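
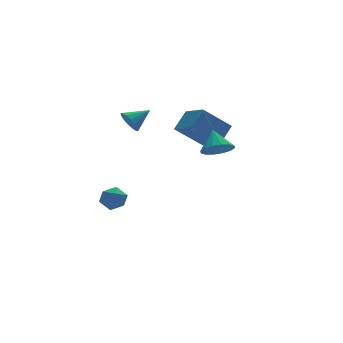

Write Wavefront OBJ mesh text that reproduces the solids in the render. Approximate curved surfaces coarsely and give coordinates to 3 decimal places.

v 0.345 -0.225 2.447
v 1.223 0.293 3.286
v 0.122 1.243 1.774
v 1 1.761 2.613
v 1.74 -0.581 1.207
v 2.618 -0.063 2.046
v 1.517 0.887 0.534
v 2.395 1.405 1.373
v -1.197 3.706 1.512
v -0.916 3.96 0.9
v -0.023 3.794 2.088
v -1.03 4.262 1.087
v -1.189 4.415 1.387
v -1.35 4.378 1.721
v -1.47 4.16 1.999
v -1.517 3.821 2.147
v -1.478 3.451 2.124
v -1.364 3.149 1.938
v -1.205 2.997 1.637
v -1.044 3.034 1.303
v -0.924 3.251 1.025
v -0.877 3.59 0.878
v -2.477 3.824 -3.235
v -2.096 3.339 -2.744
v -2.644 2.861 -4.056
v -2.263 2.376 -3.565
v -2.974 2.656 -3.369
v -2.87 3.251 -2.862
v -1.87 2.949 -3.938
v -1.766 3.544 -3.431
v -1.72 2.798 -3.179
v -2.402 2.617 -2.827
v -2.338 3.583 -3.973
v -3.02 3.402 -3.621
v 0.311 -3.18 2.205
v 1.139 -3.321 2.201
v 0.469 -2.28 3.115
v 1.077 -3.01 1.904
v 0.809 -2.744 1.687
v 0.407 -2.596 1.61
v -0.02 -2.604 1.691
v -0.358 -2.767 1.911
v -0.517 -3.04 2.209
v -0.454 -3.351 2.507
v -0.186 -3.616 2.723
v 0.215 -3.765 2.801
v 0.642 -3.757 2.719
v 0.98 -3.594 2.499
f 2 4 1
f 5 2 1
f 1 4 3
f 3 5 1
f 2 8 4
f 6 2 5
f 6 8 2
f 4 8 3
f 7 5 3
f 3 8 7
f 7 6 5
f 8 6 7
f 10 9 12
f 10 12 11
f 12 9 13
f 12 13 11
f 13 9 14
f 13 14 11
f 14 9 15
f 14 15 11
f 15 9 16
f 15 16 11
f 16 9 17
f 16 17 11
f 17 9 18
f 17 18 11
f 18 9 19
f 18 19 11
f 19 9 20
f 19 20 11
f 20 9 21
f 20 21 11
f 21 9 22
f 21 22 11
f 22 9 10
f 22 10 11
f 23 34 28
f 23 28 24
f 23 24 30
f 23 30 33
f 23 33 34
f 24 28 32
f 28 34 27
f 34 33 25
f 33 30 29
f 30 24 31
f 26 32 27
f 26 27 25
f 26 25 29
f 26 29 31
f 26 31 32
f 27 32 28
f 25 27 34
f 29 25 33
f 31 29 30
f 32 31 24
f 36 35 38
f 36 38 37
f 38 35 39
f 38 39 37
f 39 35 40
f 39 40 37
f 40 35 41
f 40 41 37
f 41 35 42
f 41 42 37
f 42 35 43
f 42 43 37
f 43 35 44
f 43 44 37
f 44 35 45
f 44 45 37
f 45 35 46
f 45 46 37
f 46 35 47
f 46 47 37
f 47 35 48
f 47 48 37
f 48 35 36
f 48 36 37



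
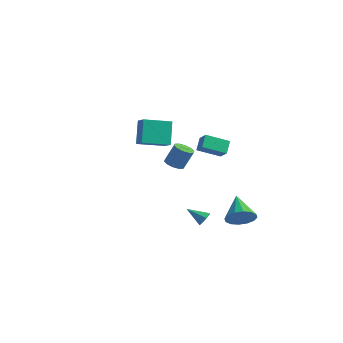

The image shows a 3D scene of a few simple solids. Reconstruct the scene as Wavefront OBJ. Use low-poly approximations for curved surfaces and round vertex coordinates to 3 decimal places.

v -4.154 1.395 -0.081
v -4.652 2.177 1.332
v -3.144 2.744 -0.472
v -3.643 3.526 0.941
v -3.397 0.974 0.419
v -3.896 1.756 1.832
v -2.388 2.323 0.028
v -2.886 3.105 1.441
v 2.282 -3.323 2.386
v 2.642 -2.931 2.132
v 2.998 -2.525 3.259
v 2.638 -2.917 3.514
v 2.317 -2.772 2.177
v 2.673 -2.367 3.305
v 1.979 -2.824 2.302
v 2.334 -2.418 3.43
v 1.756 -3.066 2.46
v 2.112 -2.661 3.587
v 1.735 -3.407 2.589
v 2.09 -3.001 3.717
v 1.922 -3.715 2.641
v 2.278 -3.309 3.768
v 2.247 -3.873 2.595
v 2.603 -3.468 3.723
v 2.586 -3.822 2.47
v 2.941 -3.416 3.598
v 2.808 -3.579 2.313
v 3.164 -3.174 3.44
v 2.83 -3.239 2.183
v 3.185 -2.833 3.311
v 2.391 -1.54 2.736
v 2.15 -0.933 3.325
v 3.322 -0.636 2.185
v 3.081 -0.028 2.774
v 2.999 -1.832 3.286
v 2.758 -1.224 3.875
v 3.93 -0.927 2.735
v 3.689 -0.32 3.324
v 3.837 0.581 -2.972
v 4.192 0.28 -2.19
v 2.743 1.639 -2.068
v 4.455 0.653 -2.307
v 4.552 1.006 -2.603
v 4.458 1.246 -2.997
v 4.198 1.308 -3.385
v 3.841 1.175 -3.662
v 3.483 0.883 -3.754
v 3.22 0.51 -3.637
v 3.122 0.157 -3.341
v 3.216 -0.083 -2.947
v 3.477 -0.145 -2.559
v 3.834 -0.012 -2.282
v 2.685 -1.156 -2.676
v 2.929 -1.054 -2.252
v 1.735 -1.524 -2.044
v 2.727 -0.755 -2.381
v 2.502 -0.691 -2.683
v 2.383 -0.9 -2.981
v 2.442 -1.258 -3.101
v 2.643 -1.557 -2.972
v 2.869 -1.621 -2.67
v 2.988 -1.413 -2.372
f 2 4 1
f 5 2 1
f 1 4 3
f 3 5 1
f 2 8 4
f 6 2 5
f 6 8 2
f 4 8 3
f 7 5 3
f 3 8 7
f 7 6 5
f 8 6 7
f 10 9 13
f 10 13 11
f 11 13 14
f 11 14 12
f 13 9 15
f 13 15 14
f 14 15 16
f 14 16 12
f 15 9 17
f 15 17 16
f 16 17 18
f 16 18 12
f 17 9 19
f 17 19 18
f 18 19 20
f 18 20 12
f 19 9 21
f 19 21 20
f 20 21 22
f 20 22 12
f 21 9 23
f 21 23 22
f 22 23 24
f 22 24 12
f 23 9 25
f 23 25 24
f 24 25 26
f 24 26 12
f 25 9 27
f 25 27 26
f 26 27 28
f 26 28 12
f 27 9 29
f 27 29 28
f 28 29 30
f 28 30 12
f 29 9 10
f 29 10 30
f 30 10 11
f 30 11 12
f 32 34 31
f 35 32 31
f 31 34 33
f 33 35 31
f 32 38 34
f 36 32 35
f 36 38 32
f 34 38 33
f 37 35 33
f 33 38 37
f 37 36 35
f 38 36 37
f 40 39 42
f 40 42 41
f 42 39 43
f 42 43 41
f 43 39 44
f 43 44 41
f 44 39 45
f 44 45 41
f 45 39 46
f 45 46 41
f 46 39 47
f 46 47 41
f 47 39 48
f 47 48 41
f 48 39 49
f 48 49 41
f 49 39 50
f 49 50 41
f 50 39 51
f 50 51 41
f 51 39 52
f 51 52 41
f 52 39 40
f 52 40 41
f 54 53 56
f 54 56 55
f 56 53 57
f 56 57 55
f 57 53 58
f 57 58 55
f 58 53 59
f 58 59 55
f 59 53 60
f 59 60 55
f 60 53 61
f 60 61 55
f 61 53 62
f 61 62 55
f 62 53 54
f 62 54 55



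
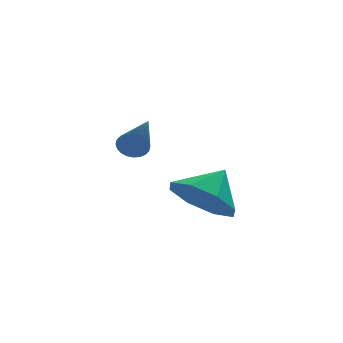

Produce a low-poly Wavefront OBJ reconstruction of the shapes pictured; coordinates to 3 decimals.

v 1.103 3.227 0.266
v 1.378 2.918 -0.032
v 1.157 1.953 1.634
v 1.521 3.022 0.059
v 1.601 3.157 0.181
v 1.605 3.303 0.317
v 1.532 3.437 0.445
v 1.395 3.539 0.545
v 1.213 3.594 0.604
v 1.014 3.593 0.611
v 0.828 3.536 0.565
v 0.685 3.433 0.474
v 0.605 3.298 0.352
v 0.601 3.152 0.216
v 0.674 3.018 0.088
v 0.811 2.916 -0.013
v 0.993 2.861 -0.071
v 1.192 2.862 -0.078
v 2.013 -0.105 -0.745
v 2.832 -0.372 -1.413
v 2.867 0.385 0.105
v 2.538 0.395 -1.559
v 1.936 0.869 -1.228
v 1.38 0.773 -0.614
v 1.195 0.162 -0.077
v 1.489 -0.605 0.069
v 2.091 -1.079 -0.262
v 2.647 -0.982 -0.876
f 2 1 4
f 2 4 3
f 4 1 5
f 4 5 3
f 5 1 6
f 5 6 3
f 6 1 7
f 6 7 3
f 7 1 8
f 7 8 3
f 8 1 9
f 8 9 3
f 9 1 10
f 9 10 3
f 10 1 11
f 10 11 3
f 11 1 12
f 11 12 3
f 12 1 13
f 12 13 3
f 13 1 14
f 13 14 3
f 14 1 15
f 14 15 3
f 15 1 16
f 15 16 3
f 16 1 17
f 16 17 3
f 17 1 18
f 17 18 3
f 18 1 2
f 18 2 3
f 20 19 22
f 20 22 21
f 22 19 23
f 22 23 21
f 23 19 24
f 23 24 21
f 24 19 25
f 24 25 21
f 25 19 26
f 25 26 21
f 26 19 27
f 26 27 21
f 27 19 28
f 27 28 21
f 28 19 20
f 28 20 21



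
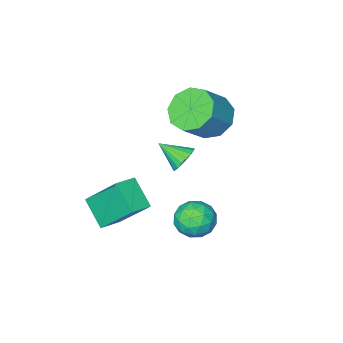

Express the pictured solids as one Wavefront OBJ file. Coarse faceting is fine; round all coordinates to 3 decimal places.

v -0.307 3.629 0.616
v 0.161 3.646 0.21
v 0.267 2.811 1.244
v 0.233 3.838 0.394
v 0.198 3.989 0.623
v 0.063 4.068 0.85
v -0.145 4.061 1.031
v -0.386 3.968 1.13
v -0.61 3.808 1.127
v -0.775 3.612 1.023
v -0.847 3.42 0.838
v -0.812 3.269 0.61
v -0.677 3.19 0.383
v -0.469 3.197 0.202
v -0.229 3.29 0.103
v -0.004 3.45 0.106
v -3.455 0.871 -0.142
v -2.738 0.584 -0.837
v -1.627 0.781 0.226
v -2.345 1.069 0.922
v -2.836 1.288 -0.866
v -1.726 1.485 0.197
v -3.224 1.797 -0.555
v -2.113 1.995 0.508
v -3.72 1.873 -0.051
v -2.61 2.07 1.012
v -4.092 1.48 0.411
v -2.982 1.678 1.474
v -4.166 0.802 0.614
v -3.056 1 1.677
v -3.908 0.157 0.464
v -2.797 0.355 1.527
v -3.437 -0.154 0.03
v -2.327 0.043 1.094
v -2.975 0.014 -0.483
v -1.865 0.212 0.58
v -1.126 4.203 -3.033
v -0.294 3.926 -3.138
v -1.606 2.934 -3.482
v -0.774 2.657 -3.587
v -1.093 2.798 -2.776
v -0.796 3.582 -2.498
v -1.104 3.278 -4.122
v -0.807 4.062 -3.844
v -0.28 3.354 -3.811
v -0.274 3.057 -2.98
v -1.626 3.803 -3.64
v -1.62 3.506 -2.809
v -0.668 4.176 -3.046
v -1.232 2.684 -3.574
v -1.42 2.767 -3.097
v -0.931 2.604 -3.159
v -0.963 3.974 -2.67
v -0.474 3.811 -2.732
v -0.944 3.148 -2.519
v -1.426 3.049 -3.888
v -0.937 2.886 -3.95
v -0.969 4.256 -3.461
v -0.48 4.093 -3.523
v -0.956 3.712 -4.101
v -0.171 3.677 -3.504
v -0.453 2.931 -3.768
v -0.647 3.296 -4.082
v -0.472 3.757 -3.919
v -0.167 3.502 -3.015
v -0.449 2.756 -3.279
v -0.637 2.839 -2.802
v -0.462 3.3 -2.639
v -0.159 3.166 -3.411
v -1.451 4.104 -3.341
v -1.733 3.358 -3.605
v -1.438 3.56 -3.981
v -1.263 4.021 -3.818
v -1.447 3.929 -2.852
v -1.729 3.183 -3.116
v -1.428 3.103 -2.701
v -1.253 3.564 -2.538
v -1.741 3.694 -3.209
v 1.187 0.43 -2.912
v 0.627 1.738 -1.3
v 1.207 1.535 -3.803
v 0.647 2.844 -2.191
v 2.113 0.576 -2.709
v 1.553 1.885 -1.097
v 2.133 1.682 -3.6
v 1.573 2.99 -1.988
f 2 1 4
f 2 4 3
f 4 1 5
f 4 5 3
f 5 1 6
f 5 6 3
f 6 1 7
f 6 7 3
f 7 1 8
f 7 8 3
f 8 1 9
f 8 9 3
f 9 1 10
f 9 10 3
f 10 1 11
f 10 11 3
f 11 1 12
f 11 12 3
f 12 1 13
f 12 13 3
f 13 1 14
f 13 14 3
f 14 1 15
f 14 15 3
f 15 1 16
f 15 16 3
f 16 1 2
f 16 2 3
f 18 17 21
f 18 21 19
f 19 21 22
f 19 22 20
f 21 17 23
f 21 23 22
f 22 23 24
f 22 24 20
f 23 17 25
f 23 25 24
f 24 25 26
f 24 26 20
f 25 17 27
f 25 27 26
f 26 27 28
f 26 28 20
f 27 17 29
f 27 29 28
f 28 29 30
f 28 30 20
f 29 17 31
f 29 31 30
f 30 31 32
f 30 32 20
f 31 17 33
f 31 33 32
f 32 33 34
f 32 34 20
f 33 17 35
f 33 35 34
f 34 35 36
f 34 36 20
f 35 17 18
f 35 18 36
f 36 18 19
f 36 19 20
f 37 74 53
f 74 48 77
f 53 77 42
f 74 77 53
f 37 53 49
f 53 42 54
f 49 54 38
f 53 54 49
f 37 49 58
f 49 38 59
f 58 59 44
f 49 59 58
f 37 58 70
f 58 44 73
f 70 73 47
f 58 73 70
f 37 70 74
f 70 47 78
f 74 78 48
f 70 78 74
f 38 54 65
f 54 42 68
f 65 68 46
f 54 68 65
f 42 77 55
f 77 48 76
f 55 76 41
f 77 76 55
f 48 78 75
f 78 47 71
f 75 71 39
f 78 71 75
f 47 73 72
f 73 44 60
f 72 60 43
f 73 60 72
f 44 59 64
f 59 38 61
f 64 61 45
f 59 61 64
f 40 66 52
f 66 46 67
f 52 67 41
f 66 67 52
f 40 52 50
f 52 41 51
f 50 51 39
f 52 51 50
f 40 50 57
f 50 39 56
f 57 56 43
f 50 56 57
f 40 57 62
f 57 43 63
f 62 63 45
f 57 63 62
f 40 62 66
f 62 45 69
f 66 69 46
f 62 69 66
f 41 67 55
f 67 46 68
f 55 68 42
f 67 68 55
f 39 51 75
f 51 41 76
f 75 76 48
f 51 76 75
f 43 56 72
f 56 39 71
f 72 71 47
f 56 71 72
f 45 63 64
f 63 43 60
f 64 60 44
f 63 60 64
f 46 69 65
f 69 45 61
f 65 61 38
f 69 61 65
f 80 82 79
f 83 80 79
f 79 82 81
f 81 83 79
f 80 86 82
f 84 80 83
f 84 86 80
f 82 86 81
f 85 83 81
f 81 86 85
f 85 84 83
f 86 84 85



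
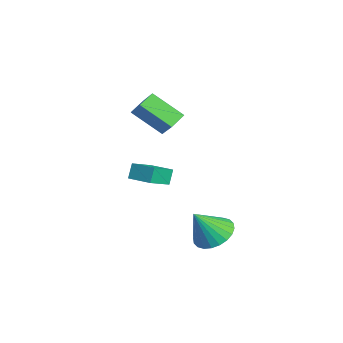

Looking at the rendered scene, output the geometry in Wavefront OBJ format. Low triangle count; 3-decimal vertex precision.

v -4.18 -1.962 2.956
v -4.958 -3.357 4.16
v -3.11 -1.684 3.969
v -3.889 -3.078 5.174
v -3.591 -2.662 2.526
v -4.37 -4.056 3.731
v -2.522 -2.383 3.54
v -3.3 -3.778 4.744
v 1.798 -1.191 -1.3
v 2.877 -1.117 -1.435
v 2.062 -2.189 0.26
v 2.799 -0.771 -1.201
v 2.569 -0.489 -0.981
v 2.221 -0.314 -0.81
v 1.809 -0.272 -0.713
v 1.395 -0.37 -0.706
v 1.043 -0.593 -0.789
v 0.805 -0.907 -0.95
v 0.719 -1.264 -1.164
v 0.797 -1.61 -1.398
v 1.027 -1.893 -1.618
v 1.375 -2.068 -1.789
v 1.787 -2.11 -1.886
v 2.2 -2.012 -1.893
v 2.553 -1.789 -1.81
v 2.79 -1.475 -1.649
v -2.474 -3.578 0.055
v -2.823 -3.335 0.848
v -1.442 -2.695 0.239
v -1.791 -2.452 1.032
v -1.709 -4.608 0.708
v -2.058 -4.365 1.501
v -0.677 -3.725 0.892
v -1.026 -3.482 1.685
f 2 4 1
f 5 2 1
f 1 4 3
f 3 5 1
f 2 8 4
f 6 2 5
f 6 8 2
f 4 8 3
f 7 5 3
f 3 8 7
f 7 6 5
f 8 6 7
f 10 9 12
f 10 12 11
f 12 9 13
f 12 13 11
f 13 9 14
f 13 14 11
f 14 9 15
f 14 15 11
f 15 9 16
f 15 16 11
f 16 9 17
f 16 17 11
f 17 9 18
f 17 18 11
f 18 9 19
f 18 19 11
f 19 9 20
f 19 20 11
f 20 9 21
f 20 21 11
f 21 9 22
f 21 22 11
f 22 9 23
f 22 23 11
f 23 9 24
f 23 24 11
f 24 9 25
f 24 25 11
f 25 9 26
f 25 26 11
f 26 9 10
f 26 10 11
f 28 30 27
f 31 28 27
f 27 30 29
f 29 31 27
f 28 34 30
f 32 28 31
f 32 34 28
f 30 34 29
f 33 31 29
f 29 34 33
f 33 32 31
f 34 32 33



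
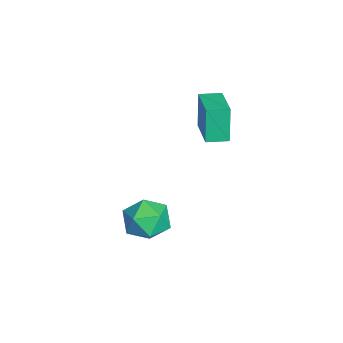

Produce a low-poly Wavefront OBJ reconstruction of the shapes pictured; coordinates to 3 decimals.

v -0.157 -1.51 -3.222
v 0.613 -1.35 -3.92
v 0.067 -3.19 -3.36
v 0.837 -3.03 -4.058
v 0.978 -2.766 -3.05
v 0.839 -1.727 -2.965
v -0.159 -2.813 -4.315
v -0.298 -1.774 -4.23
v 0.611 -2.155 -4.596
v 1.314 -2.126 -3.814
v -0.634 -2.414 -3.466
v 0.069 -2.385 -2.684
v -2.261 -0.305 -0.154
v -2.636 -0.285 1.412
v -2.396 0.614 -0.198
v -2.771 0.634 1.368
v -0.549 -0.034 0.252
v -0.924 -0.014 1.818
v -0.684 0.885 0.208
v -1.059 0.905 1.774
f 1 12 6
f 1 6 2
f 1 2 8
f 1 8 11
f 1 11 12
f 2 6 10
f 6 12 5
f 12 11 3
f 11 8 7
f 8 2 9
f 4 10 5
f 4 5 3
f 4 3 7
f 4 7 9
f 4 9 10
f 5 10 6
f 3 5 12
f 7 3 11
f 9 7 8
f 10 9 2
f 14 16 13
f 17 14 13
f 13 16 15
f 15 17 13
f 14 20 16
f 18 14 17
f 18 20 14
f 16 20 15
f 19 17 15
f 15 20 19
f 19 18 17
f 20 18 19



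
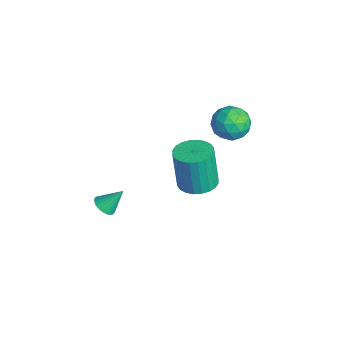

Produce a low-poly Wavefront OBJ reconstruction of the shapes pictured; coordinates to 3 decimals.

v -2.38 2.184 0.15
v -1.743 2.911 0.189
v -1.277 1.249 -0.449
v -0.64 1.976 -0.41
v -0.963 1.572 0.407
v -1.645 2.15 0.777
v -1.375 2.01 -1.037
v -2.057 2.588 -0.667
v -1.122 2.804 -0.545
v -0.867 2.532 0.348
v -2.153 1.628 -0.608
v -1.898 1.356 0.285
v -2.158 2.63 0.222
v -0.862 1.53 -0.482
v -1.051 1.293 -0.002
v -0.677 1.72 0.021
v -2.101 2.182 0.568
v -1.726 2.609 0.591
v -1.267 1.822 0.719
v -1.294 1.551 -0.851
v -0.919 1.978 -0.828
v -2.343 2.44 -0.281
v -1.969 2.867 -0.258
v -1.753 2.338 -0.979
v -1.419 2.994 -0.187
v -0.771 2.444 -0.539
v -1.203 2.464 -0.907
v -1.604 2.804 -0.69
v -1.269 2.834 0.338
v -0.621 2.285 -0.014
v -0.81 2.047 0.467
v -1.211 2.387 0.684
v -0.904 2.771 -0.093
v -2.399 1.875 -0.246
v -1.751 1.326 -0.598
v -1.809 1.773 -0.944
v -2.21 2.113 -0.727
v -2.249 1.716 0.279
v -1.601 1.166 -0.073
v -1.416 1.356 0.43
v -1.817 1.696 0.647
v -2.116 1.389 -0.167
v 0.398 0.039 -2.115
v 1.084 0.639 -1.992
v 0.849 0.481 0.079
v 0.162 -0.119 -0.045
v 0.801 0.859 -2.007
v 0.566 0.701 0.064
v 0.456 0.954 -2.039
v 0.221 0.796 0.032
v 0.103 0.91 -2.082
v -0.132 0.752 -0.012
v -0.206 0.733 -2.131
v -0.441 0.575 -0.06
v -0.423 0.451 -2.177
v -0.658 0.293 -0.106
v -0.515 0.106 -2.214
v -0.75 -0.052 -0.143
v -0.468 -0.249 -2.236
v -0.703 -0.408 -0.165
v -0.289 -0.561 -2.239
v -0.524 -0.719 -0.168
v -0.006 -0.781 -2.224
v -0.241 -0.939 -0.153
v 0.339 -0.876 -2.192
v 0.104 -1.034 -0.121
v 0.692 -0.832 -2.148
v 0.457 -0.99 -0.078
v 1.001 -0.655 -2.1
v 0.766 -0.813 -0.029
v 1.218 -0.373 -2.054
v 0.983 -0.531 0.017
v 1.31 -0.028 -2.017
v 1.075 -0.186 0.054
v 1.263 0.328 -1.995
v 1.028 0.169 0.076
v -0.648 -3.938 -3.817
v -0.404 -3.546 -4.184
v -0.532 -3.102 -2.843
v -0.627 -3.492 -4.203
v -0.854 -3.507 -4.163
v -1.049 -3.587 -4.071
v -1.183 -3.721 -3.94
v -1.235 -3.888 -3.791
v -1.199 -4.063 -3.645
v -1.078 -4.218 -3.526
v -0.892 -4.331 -3.451
v -0.669 -4.385 -3.432
v -0.443 -4.37 -3.471
v -0.248 -4.29 -3.564
v -0.114 -4.156 -3.694
v -0.061 -3.989 -3.844
v -0.098 -3.814 -3.99
v -0.218 -3.659 -4.109
f 1 38 17
f 38 12 41
f 17 41 6
f 38 41 17
f 1 17 13
f 17 6 18
f 13 18 2
f 17 18 13
f 1 13 22
f 13 2 23
f 22 23 8
f 13 23 22
f 1 22 34
f 22 8 37
f 34 37 11
f 22 37 34
f 1 34 38
f 34 11 42
f 38 42 12
f 34 42 38
f 2 18 29
f 18 6 32
f 29 32 10
f 18 32 29
f 6 41 19
f 41 12 40
f 19 40 5
f 41 40 19
f 12 42 39
f 42 11 35
f 39 35 3
f 42 35 39
f 11 37 36
f 37 8 24
f 36 24 7
f 37 24 36
f 8 23 28
f 23 2 25
f 28 25 9
f 23 25 28
f 4 30 16
f 30 10 31
f 16 31 5
f 30 31 16
f 4 16 14
f 16 5 15
f 14 15 3
f 16 15 14
f 4 14 21
f 14 3 20
f 21 20 7
f 14 20 21
f 4 21 26
f 21 7 27
f 26 27 9
f 21 27 26
f 4 26 30
f 26 9 33
f 30 33 10
f 26 33 30
f 5 31 19
f 31 10 32
f 19 32 6
f 31 32 19
f 3 15 39
f 15 5 40
f 39 40 12
f 15 40 39
f 7 20 36
f 20 3 35
f 36 35 11
f 20 35 36
f 9 27 28
f 27 7 24
f 28 24 8
f 27 24 28
f 10 33 29
f 33 9 25
f 29 25 2
f 33 25 29
f 44 43 47
f 44 47 45
f 45 47 48
f 45 48 46
f 47 43 49
f 47 49 48
f 48 49 50
f 48 50 46
f 49 43 51
f 49 51 50
f 50 51 52
f 50 52 46
f 51 43 53
f 51 53 52
f 52 53 54
f 52 54 46
f 53 43 55
f 53 55 54
f 54 55 56
f 54 56 46
f 55 43 57
f 55 57 56
f 56 57 58
f 56 58 46
f 57 43 59
f 57 59 58
f 58 59 60
f 58 60 46
f 59 43 61
f 59 61 60
f 60 61 62
f 60 62 46
f 61 43 63
f 61 63 62
f 62 63 64
f 62 64 46
f 63 43 65
f 63 65 64
f 64 65 66
f 64 66 46
f 65 43 67
f 65 67 66
f 66 67 68
f 66 68 46
f 67 43 69
f 67 69 68
f 68 69 70
f 68 70 46
f 69 43 71
f 69 71 70
f 70 71 72
f 70 72 46
f 71 43 73
f 71 73 72
f 72 73 74
f 72 74 46
f 73 43 75
f 73 75 74
f 74 75 76
f 74 76 46
f 75 43 44
f 75 44 76
f 76 44 45
f 76 45 46
f 78 77 80
f 78 80 79
f 80 77 81
f 80 81 79
f 81 77 82
f 81 82 79
f 82 77 83
f 82 83 79
f 83 77 84
f 83 84 79
f 84 77 85
f 84 85 79
f 85 77 86
f 85 86 79
f 86 77 87
f 86 87 79
f 87 77 88
f 87 88 79
f 88 77 89
f 88 89 79
f 89 77 90
f 89 90 79
f 90 77 91
f 90 91 79
f 91 77 92
f 91 92 79
f 92 77 93
f 92 93 79
f 93 77 94
f 93 94 79
f 94 77 78
f 94 78 79



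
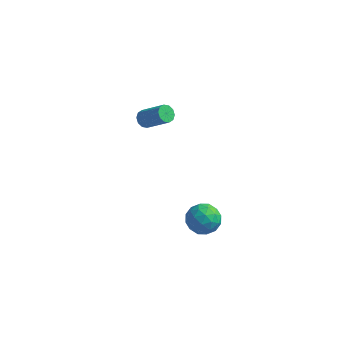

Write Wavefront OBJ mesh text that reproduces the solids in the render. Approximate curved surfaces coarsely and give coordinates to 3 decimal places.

v 3.252 -3.338 -1.332
v 4.151 -3.532 -1.159
v 3.209 -4.448 -2.361
v 4.108 -4.642 -2.188
v 3.457 -4.823 -1.54
v 3.484 -4.137 -0.904
v 3.876 -3.843 -2.616
v 3.903 -3.157 -1.98
v 4.537 -3.844 -1.952
v 4.278 -4.45 -1.288
v 3.082 -3.53 -2.232
v 2.823 -4.136 -1.568
v 3.705 -3.337 -1.156
v 3.655 -4.643 -2.364
v 3.273 -4.749 -1.984
v 3.801 -4.863 -1.882
v 3.313 -3.693 -1.006
v 3.841 -3.807 -0.904
v 3.434 -4.566 -1.128
v 3.519 -4.173 -2.616
v 4.047 -4.287 -2.514
v 3.559 -3.117 -1.638
v 4.087 -3.231 -1.536
v 3.926 -3.414 -2.392
v 4.46 -3.635 -1.52
v 4.435 -4.288 -2.124
v 4.299 -3.818 -2.376
v 4.314 -3.415 -2.002
v 4.308 -3.991 -1.129
v 4.283 -4.644 -1.734
v 3.901 -4.75 -1.353
v 3.916 -4.347 -0.979
v 4.535 -4.175 -1.595
v 3.077 -3.336 -1.786
v 3.052 -3.989 -2.391
v 3.444 -3.633 -2.541
v 3.459 -3.23 -2.167
v 2.925 -3.692 -1.396
v 2.9 -4.345 -2
v 3.046 -4.565 -1.518
v 3.061 -4.162 -1.144
v 2.825 -3.805 -1.925
v -2.341 3.01 -2.374
v -2.024 3.35 -2.686
v -0.701 3.15 -1.557
v -1.019 2.81 -1.246
v -2.192 3.544 -2.454
v -0.87 3.344 -1.325
v -2.418 3.534 -2.192
v -1.096 3.334 -1.063
v -2.614 3.323 -1.999
v -1.292 3.124 -0.87
v -2.706 2.993 -1.95
v -1.384 2.794 -0.821
v -2.659 2.67 -2.063
v -1.336 2.47 -0.934
v -2.49 2.476 -2.295
v -1.168 2.276 -1.166
v -2.264 2.486 -2.557
v -0.942 2.286 -1.428
v -2.068 2.696 -2.75
v -0.746 2.497 -1.621
v -1.976 3.026 -2.799
v -0.654 2.827 -1.67
f 1 38 17
f 38 12 41
f 17 41 6
f 38 41 17
f 1 17 13
f 17 6 18
f 13 18 2
f 17 18 13
f 1 13 22
f 13 2 23
f 22 23 8
f 13 23 22
f 1 22 34
f 22 8 37
f 34 37 11
f 22 37 34
f 1 34 38
f 34 11 42
f 38 42 12
f 34 42 38
f 2 18 29
f 18 6 32
f 29 32 10
f 18 32 29
f 6 41 19
f 41 12 40
f 19 40 5
f 41 40 19
f 12 42 39
f 42 11 35
f 39 35 3
f 42 35 39
f 11 37 36
f 37 8 24
f 36 24 7
f 37 24 36
f 8 23 28
f 23 2 25
f 28 25 9
f 23 25 28
f 4 30 16
f 30 10 31
f 16 31 5
f 30 31 16
f 4 16 14
f 16 5 15
f 14 15 3
f 16 15 14
f 4 14 21
f 14 3 20
f 21 20 7
f 14 20 21
f 4 21 26
f 21 7 27
f 26 27 9
f 21 27 26
f 4 26 30
f 26 9 33
f 30 33 10
f 26 33 30
f 5 31 19
f 31 10 32
f 19 32 6
f 31 32 19
f 3 15 39
f 15 5 40
f 39 40 12
f 15 40 39
f 7 20 36
f 20 3 35
f 36 35 11
f 20 35 36
f 9 27 28
f 27 7 24
f 28 24 8
f 27 24 28
f 10 33 29
f 33 9 25
f 29 25 2
f 33 25 29
f 44 43 47
f 44 47 45
f 45 47 48
f 45 48 46
f 47 43 49
f 47 49 48
f 48 49 50
f 48 50 46
f 49 43 51
f 49 51 50
f 50 51 52
f 50 52 46
f 51 43 53
f 51 53 52
f 52 53 54
f 52 54 46
f 53 43 55
f 53 55 54
f 54 55 56
f 54 56 46
f 55 43 57
f 55 57 56
f 56 57 58
f 56 58 46
f 57 43 59
f 57 59 58
f 58 59 60
f 58 60 46
f 59 43 61
f 59 61 60
f 60 61 62
f 60 62 46
f 61 43 63
f 61 63 62
f 62 63 64
f 62 64 46
f 63 43 44
f 63 44 64
f 64 44 45
f 64 45 46



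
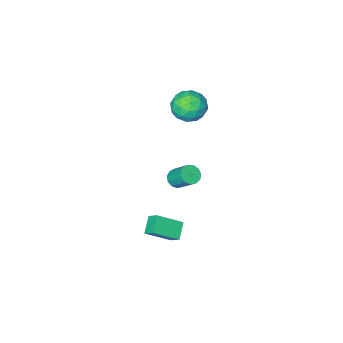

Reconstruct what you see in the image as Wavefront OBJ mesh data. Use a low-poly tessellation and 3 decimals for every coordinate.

v -0.717 1.151 3.683
v 0.362 1.11 3.769
v -0.722 -0.45 2.971
v 0.357 -0.491 3.057
v -0.258 -0.519 3.947
v -0.255 0.47 4.388
v -0.105 0.19 2.352
v -0.102 1.179 2.793
v 0.74 0.516 2.946
v 0.645 0.078 3.932
v -1.005 0.582 2.808
v -1.1 0.144 3.794
v -0.177 1.271 3.789
v -0.183 -0.611 2.951
v -0.544 -0.628 3.475
v 0.09 -0.652 3.525
v -0.54 0.895 4.152
v 0.094 0.871 4.203
v -0.27 -0.087 4.308
v -0.454 -0.211 2.537
v 0.18 -0.235 2.588
v -0.45 1.312 3.215
v 0.184 1.288 3.265
v -0.09 0.747 2.432
v 0.679 0.898 3.355
v 0.677 -0.043 2.937
v 0.405 0.357 2.523
v 0.407 0.939 2.782
v 0.624 0.64 3.935
v 0.621 -0.301 3.516
v 0.259 -0.318 4.04
v 0.261 0.264 4.299
v 0.846 0.291 3.451
v -0.981 0.961 3.224
v -0.984 0.02 2.805
v -0.621 0.396 2.441
v -0.619 0.978 2.7
v -1.037 0.703 3.803
v -1.039 -0.238 3.385
v -0.767 -0.279 3.958
v -0.765 0.303 4.217
v -1.206 0.369 3.289
v 3.472 1.967 -3.119
v 3.36 2.623 -2.542
v 2.154 2.529 -4.014
v 2.042 3.185 -3.438
v 4.158 2.615 -3.722
v 4.046 3.271 -3.146
v 2.84 3.177 -4.618
v 2.728 3.833 -4.041
v 1.34 1.484 -1.311
v 1.627 1.91 -1.659
v 1.446 2.981 -0.498
v 1.16 2.556 -0.149
v 1.287 1.934 -1.734
v 1.106 3.005 -0.573
v 0.963 1.816 -1.675
v 0.783 2.887 -0.514
v 0.76 1.592 -1.5
v 0.579 2.663 -0.339
v 0.741 1.334 -1.265
v 0.56 2.405 -0.104
v 0.912 1.124 -1.045
v 0.731 2.195 0.116
v 1.219 1.028 -0.909
v 1.038 2.099 0.252
v 1.565 1.077 -0.9
v 1.384 2.149 0.261
v 1.839 1.256 -1.022
v 1.659 2.327 0.139
v 1.955 1.507 -1.235
v 1.775 2.578 -0.074
v 1.876 1.751 -1.473
v 1.696 2.822 -0.312
f 1 38 17
f 38 12 41
f 17 41 6
f 38 41 17
f 1 17 13
f 17 6 18
f 13 18 2
f 17 18 13
f 1 13 22
f 13 2 23
f 22 23 8
f 13 23 22
f 1 22 34
f 22 8 37
f 34 37 11
f 22 37 34
f 1 34 38
f 34 11 42
f 38 42 12
f 34 42 38
f 2 18 29
f 18 6 32
f 29 32 10
f 18 32 29
f 6 41 19
f 41 12 40
f 19 40 5
f 41 40 19
f 12 42 39
f 42 11 35
f 39 35 3
f 42 35 39
f 11 37 36
f 37 8 24
f 36 24 7
f 37 24 36
f 8 23 28
f 23 2 25
f 28 25 9
f 23 25 28
f 4 30 16
f 30 10 31
f 16 31 5
f 30 31 16
f 4 16 14
f 16 5 15
f 14 15 3
f 16 15 14
f 4 14 21
f 14 3 20
f 21 20 7
f 14 20 21
f 4 21 26
f 21 7 27
f 26 27 9
f 21 27 26
f 4 26 30
f 26 9 33
f 30 33 10
f 26 33 30
f 5 31 19
f 31 10 32
f 19 32 6
f 31 32 19
f 3 15 39
f 15 5 40
f 39 40 12
f 15 40 39
f 7 20 36
f 20 3 35
f 36 35 11
f 20 35 36
f 9 27 28
f 27 7 24
f 28 24 8
f 27 24 28
f 10 33 29
f 33 9 25
f 29 25 2
f 33 25 29
f 44 46 43
f 47 44 43
f 43 46 45
f 45 47 43
f 44 50 46
f 48 44 47
f 48 50 44
f 46 50 45
f 49 47 45
f 45 50 49
f 49 48 47
f 50 48 49
f 52 51 55
f 52 55 53
f 53 55 56
f 53 56 54
f 55 51 57
f 55 57 56
f 56 57 58
f 56 58 54
f 57 51 59
f 57 59 58
f 58 59 60
f 58 60 54
f 59 51 61
f 59 61 60
f 60 61 62
f 60 62 54
f 61 51 63
f 61 63 62
f 62 63 64
f 62 64 54
f 63 51 65
f 63 65 64
f 64 65 66
f 64 66 54
f 65 51 67
f 65 67 66
f 66 67 68
f 66 68 54
f 67 51 69
f 67 69 68
f 68 69 70
f 68 70 54
f 69 51 71
f 69 71 70
f 70 71 72
f 70 72 54
f 71 51 73
f 71 73 72
f 72 73 74
f 72 74 54
f 73 51 52
f 73 52 74
f 74 52 53
f 74 53 54



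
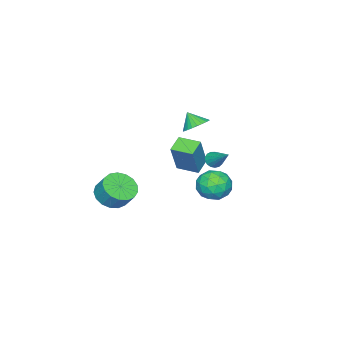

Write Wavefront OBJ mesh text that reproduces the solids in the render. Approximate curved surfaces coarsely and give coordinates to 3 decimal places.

v -1.634 0.806 -2.719
v -0.726 1.375 -2.774
v -0.974 -0.355 -3.826
v -0.066 0.214 -3.881
v -0.322 -0.3 -2.975
v -0.73 0.418 -2.291
v -0.97 0.602 -4.309
v -1.378 1.32 -3.625
v -0.316 1.249 -3.757
v 0.084 0.691 -2.933
v -1.784 0.329 -3.667
v -1.384 -0.229 -2.843
v -1.238 1.193 -2.649
v -0.462 -0.173 -3.951
v -0.612 -0.475 -3.418
v -0.079 -0.14 -3.451
v -1.24 0.63 -2.365
v -0.707 0.964 -2.398
v -0.469 -0.02 -2.516
v -0.993 0.056 -4.202
v -0.46 0.39 -4.235
v -1.621 1.16 -3.149
v -1.088 1.495 -3.182
v -1.231 1.04 -4.084
v -0.464 1.453 -3.26
v -0.075 0.77 -3.91
v -0.607 0.999 -4.162
v -0.846 1.421 -3.759
v -0.228 1.125 -2.775
v 0.16 0.442 -3.426
v 0.009 0.14 -2.894
v -0.23 0.562 -2.491
v 0.013 1.051 -3.353
v -1.86 0.578 -3.174
v -1.472 -0.105 -3.825
v -1.47 0.458 -4.109
v -1.709 0.88 -3.706
v -1.625 0.25 -2.69
v -1.236 -0.433 -3.34
v -0.854 -0.401 -2.841
v -1.093 0.021 -2.438
v -1.713 -0.031 -3.247
v -3.878 -3.496 -3.809
v -2.995 -3.301 -1.815
v -4.086 -2.162 -3.847
v -3.203 -1.967 -1.853
v -2.877 -3.353 -4.267
v -1.994 -3.158 -2.273
v -3.085 -2.019 -4.305
v -2.202 -1.824 -2.311
v 3.755 -2.912 -2.919
v 4.505 -3.511 -2.573
v 4.635 -2.807 -1.635
v 3.885 -2.208 -1.981
v 4.736 -3.183 -2.851
v 4.866 -2.479 -1.914
v 4.742 -2.794 -3.145
v 4.873 -2.089 -2.208
v 4.523 -2.431 -3.387
v 4.653 -1.726 -2.45
v 4.127 -2.179 -3.522
v 4.257 -1.474 -2.584
v 3.646 -2.094 -3.518
v 3.776 -1.39 -2.581
v 3.19 -2.197 -3.378
v 3.32 -1.493 -2.44
v 2.864 -2.464 -3.132
v 2.994 -1.76 -2.194
v 2.741 -2.834 -2.837
v 2.871 -2.129 -1.899
v 2.851 -3.221 -2.561
v 2.981 -2.517 -1.624
v 3.168 -3.538 -2.367
v 3.298 -2.833 -1.43
v 3.619 -3.711 -2.299
v 3.749 -3.007 -1.362
v 4.102 -3.702 -2.374
v 4.232 -2.997 -1.436
v -2.849 -0.84 -2.733
v -2.588 -0.591 -3.161
v -2.291 0.48 -1.627
v -2.834 -0.485 -3.165
v -3.083 -0.459 -3.069
v -3.279 -0.521 -2.897
v -3.376 -0.656 -2.687
v -3.352 -0.834 -2.487
v -3.213 -1.012 -2.343
v -2.99 -1.152 -2.289
v -2.735 -1.22 -2.337
v -2.506 -1.201 -2.475
v -2.356 -1.099 -2.672
v -2.318 -0.938 -2.883
v -2.402 -0.755 -3.06
v -2.483 -1.775 -0.177
v -1.655 -1.786 -0.133
v -2.537 -2.425 0.657
v -1.724 -1.535 0.058
v -1.91 -1.32 0.214
v -2.183 -1.174 0.31
v -2.501 -1.12 0.332
v -2.817 -1.165 0.276
v -3.082 -1.303 0.152
v -3.256 -1.513 -0.023
v -3.312 -1.763 -0.221
v -3.242 -2.014 -0.413
v -3.057 -2.229 -0.569
v -2.784 -2.375 -0.665
v -2.465 -2.43 -0.687
v -2.15 -2.384 -0.631
v -1.885 -2.246 -0.507
v -1.711 -2.036 -0.332
f 1 38 17
f 38 12 41
f 17 41 6
f 38 41 17
f 1 17 13
f 17 6 18
f 13 18 2
f 17 18 13
f 1 13 22
f 13 2 23
f 22 23 8
f 13 23 22
f 1 22 34
f 22 8 37
f 34 37 11
f 22 37 34
f 1 34 38
f 34 11 42
f 38 42 12
f 34 42 38
f 2 18 29
f 18 6 32
f 29 32 10
f 18 32 29
f 6 41 19
f 41 12 40
f 19 40 5
f 41 40 19
f 12 42 39
f 42 11 35
f 39 35 3
f 42 35 39
f 11 37 36
f 37 8 24
f 36 24 7
f 37 24 36
f 8 23 28
f 23 2 25
f 28 25 9
f 23 25 28
f 4 30 16
f 30 10 31
f 16 31 5
f 30 31 16
f 4 16 14
f 16 5 15
f 14 15 3
f 16 15 14
f 4 14 21
f 14 3 20
f 21 20 7
f 14 20 21
f 4 21 26
f 21 7 27
f 26 27 9
f 21 27 26
f 4 26 30
f 26 9 33
f 30 33 10
f 26 33 30
f 5 31 19
f 31 10 32
f 19 32 6
f 31 32 19
f 3 15 39
f 15 5 40
f 39 40 12
f 15 40 39
f 7 20 36
f 20 3 35
f 36 35 11
f 20 35 36
f 9 27 28
f 27 7 24
f 28 24 8
f 27 24 28
f 10 33 29
f 33 9 25
f 29 25 2
f 33 25 29
f 44 46 43
f 47 44 43
f 43 46 45
f 45 47 43
f 44 50 46
f 48 44 47
f 48 50 44
f 46 50 45
f 49 47 45
f 45 50 49
f 49 48 47
f 50 48 49
f 52 51 55
f 52 55 53
f 53 55 56
f 53 56 54
f 55 51 57
f 55 57 56
f 56 57 58
f 56 58 54
f 57 51 59
f 57 59 58
f 58 59 60
f 58 60 54
f 59 51 61
f 59 61 60
f 60 61 62
f 60 62 54
f 61 51 63
f 61 63 62
f 62 63 64
f 62 64 54
f 63 51 65
f 63 65 64
f 64 65 66
f 64 66 54
f 65 51 67
f 65 67 66
f 66 67 68
f 66 68 54
f 67 51 69
f 67 69 68
f 68 69 70
f 68 70 54
f 69 51 71
f 69 71 70
f 70 71 72
f 70 72 54
f 71 51 73
f 71 73 72
f 72 73 74
f 72 74 54
f 73 51 75
f 73 75 74
f 74 75 76
f 74 76 54
f 75 51 77
f 75 77 76
f 76 77 78
f 76 78 54
f 77 51 52
f 77 52 78
f 78 52 53
f 78 53 54
f 80 79 82
f 80 82 81
f 82 79 83
f 82 83 81
f 83 79 84
f 83 84 81
f 84 79 85
f 84 85 81
f 85 79 86
f 85 86 81
f 86 79 87
f 86 87 81
f 87 79 88
f 87 88 81
f 88 79 89
f 88 89 81
f 89 79 90
f 89 90 81
f 90 79 91
f 90 91 81
f 91 79 92
f 91 92 81
f 92 79 93
f 92 93 81
f 93 79 80
f 93 80 81
f 95 94 97
f 95 97 96
f 97 94 98
f 97 98 96
f 98 94 99
f 98 99 96
f 99 94 100
f 99 100 96
f 100 94 101
f 100 101 96
f 101 94 102
f 101 102 96
f 102 94 103
f 102 103 96
f 103 94 104
f 103 104 96
f 104 94 105
f 104 105 96
f 105 94 106
f 105 106 96
f 106 94 107
f 106 107 96
f 107 94 108
f 107 108 96
f 108 94 109
f 108 109 96
f 109 94 110
f 109 110 96
f 110 94 111
f 110 111 96
f 111 94 95
f 111 95 96



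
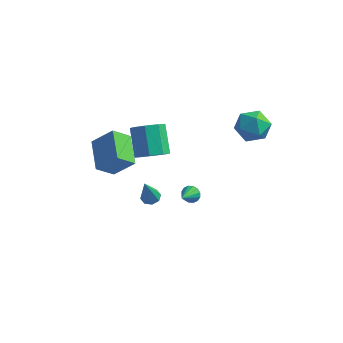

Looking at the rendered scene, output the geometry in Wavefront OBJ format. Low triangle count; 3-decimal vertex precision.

v -2.474 1.418 -4.787
v -2.149 0.908 -4.963
v -2.546 0.722 -2.893
v -1.863 1.269 -4.819
v -1.935 1.717 -4.657
v -2.323 1.991 -4.571
v -2.8 1.929 -4.612
v -3.085 1.568 -4.756
v -3.013 1.119 -4.918
v -2.625 0.846 -5.003
v -3.087 3.095 -2.474
v -2.281 2.84 -1.802
v -3.127 4.091 -0.314
v -3.933 4.345 -0.986
v -2.11 3.505 -2.263
v -2.957 4.755 -0.775
v -2.511 3.929 -2.848
v -3.358 5.179 -1.36
v -3.25 3.865 -3.214
v -4.096 5.115 -1.726
v -3.893 3.349 -3.146
v -4.739 4.6 -1.658
v -4.063 2.685 -2.685
v -4.91 3.935 -1.197
v -3.662 2.261 -2.1
v -4.509 3.511 -0.612
v -2.924 2.325 -1.734
v -3.77 3.575 -0.246
v 2.324 4.381 2.107
v 3.153 4.391 2.958
v 2.987 2.689 1.482
v 3.816 2.699 2.333
v 2.671 2.561 2.62
v 2.261 3.608 3.006
v 3.879 3.472 1.434
v 3.469 4.519 1.82
v 4.114 3.83 2.542
v 3.367 3.267 3.275
v 2.773 3.813 1.165
v 2.026 3.25 1.898
v -2.463 -3.598 1.928
v -3.179 -4.382 2.841
v -3.507 -1.912 2.557
v -4.223 -2.696 3.47
v -1.277 -3.304 3.11
v -1.993 -4.088 4.023
v -2.321 -1.618 3.739
v -3.037 -2.402 4.652
v 1.528 -2.013 0.178
v 1.801 -2.281 -0.259
v 1.472 -3.187 0.862
v 2.02 -2.185 -0.077
v 2.107 -2.044 0.173
v 2.039 -1.894 0.424
v 1.835 -1.776 0.609
v 1.548 -1.722 0.679
v 1.255 -1.746 0.614
v 1.036 -1.841 0.433
v 0.949 -1.982 0.183
v 1.017 -2.132 -0.069
v 1.221 -2.25 -0.254
v 1.508 -2.304 -0.323
f 2 1 4
f 2 4 3
f 4 1 5
f 4 5 3
f 5 1 6
f 5 6 3
f 6 1 7
f 6 7 3
f 7 1 8
f 7 8 3
f 8 1 9
f 8 9 3
f 9 1 10
f 9 10 3
f 10 1 2
f 10 2 3
f 12 11 15
f 12 15 13
f 13 15 16
f 13 16 14
f 15 11 17
f 15 17 16
f 16 17 18
f 16 18 14
f 17 11 19
f 17 19 18
f 18 19 20
f 18 20 14
f 19 11 21
f 19 21 20
f 20 21 22
f 20 22 14
f 21 11 23
f 21 23 22
f 22 23 24
f 22 24 14
f 23 11 25
f 23 25 24
f 24 25 26
f 24 26 14
f 25 11 27
f 25 27 26
f 26 27 28
f 26 28 14
f 27 11 12
f 27 12 28
f 28 12 13
f 28 13 14
f 29 40 34
f 29 34 30
f 29 30 36
f 29 36 39
f 29 39 40
f 30 34 38
f 34 40 33
f 40 39 31
f 39 36 35
f 36 30 37
f 32 38 33
f 32 33 31
f 32 31 35
f 32 35 37
f 32 37 38
f 33 38 34
f 31 33 40
f 35 31 39
f 37 35 36
f 38 37 30
f 42 44 41
f 45 42 41
f 41 44 43
f 43 45 41
f 42 48 44
f 46 42 45
f 46 48 42
f 44 48 43
f 47 45 43
f 43 48 47
f 47 46 45
f 48 46 47
f 50 49 52
f 50 52 51
f 52 49 53
f 52 53 51
f 53 49 54
f 53 54 51
f 54 49 55
f 54 55 51
f 55 49 56
f 55 56 51
f 56 49 57
f 56 57 51
f 57 49 58
f 57 58 51
f 58 49 59
f 58 59 51
f 59 49 60
f 59 60 51
f 60 49 61
f 60 61 51
f 61 49 62
f 61 62 51
f 62 49 50
f 62 50 51



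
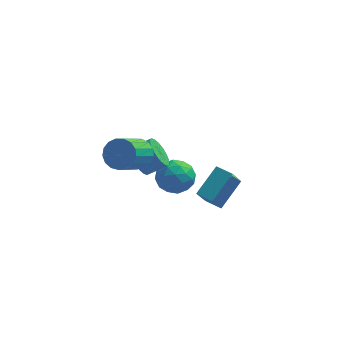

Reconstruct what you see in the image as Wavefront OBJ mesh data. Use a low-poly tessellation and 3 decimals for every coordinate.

v -2.875 3.78 -1.709
v -2.123 4.524 -1.796
v -1.737 2.576 -2.164
v -0.985 3.32 -2.251
v -1.369 3.063 -1.295
v -2.073 3.807 -1.014
v -1.787 3.293 -2.946
v -2.491 4.037 -2.665
v -1.45 4.223 -2.561
v -1.192 4.081 -1.54
v -2.668 3.019 -2.42
v -2.41 2.877 -1.399
v -2.599 4.258 -1.712
v -1.261 2.842 -2.248
v -1.487 2.691 -1.686
v -1.045 3.129 -1.737
v -2.57 3.836 -1.253
v -2.127 4.274 -1.304
v -1.685 3.415 -1.01
v -1.733 2.826 -2.656
v -1.29 3.264 -2.707
v -2.815 3.971 -2.223
v -2.373 4.409 -2.274
v -2.175 3.685 -2.95
v -1.761 4.518 -2.213
v -1.092 3.811 -2.481
v -1.564 3.794 -2.889
v -1.978 4.232 -2.724
v -1.61 4.435 -1.613
v -0.941 3.727 -1.881
v -1.167 3.576 -1.319
v -1.58 4.014 -1.154
v -1.214 4.258 -2.063
v -2.919 3.373 -2.079
v -2.25 2.665 -2.347
v -2.28 3.086 -2.806
v -2.693 3.524 -2.641
v -2.768 3.289 -1.479
v -2.099 2.582 -1.747
v -1.882 2.868 -1.236
v -2.296 3.306 -1.071
v -2.646 2.842 -1.897
v -3.247 -0.651 3.229
v -2.745 -0.386 3.875
v -3.391 -1.704 4.917
v -3.893 -1.969 4.271
v -3.094 -0.174 3.927
v -3.74 -1.491 4.97
v -3.477 -0.071 3.82
v -4.124 -1.388 4.862
v -3.808 -0.101 3.577
v -4.454 -1.418 4.619
v -4.011 -0.257 3.254
v -4.657 -1.574 4.297
v -4.038 -0.503 2.926
v -4.684 -1.821 3.968
v -3.884 -0.784 2.667
v -4.53 -2.101 3.709
v -3.584 -1.034 2.536
v -4.23 -2.351 3.579
v -3.207 -1.196 2.565
v -3.853 -2.514 3.607
v -2.839 -1.234 2.745
v -3.485 -2.551 3.788
v -2.565 -1.138 3.036
v -3.211 -2.456 4.079
v -2.446 -0.931 3.372
v -3.093 -2.248 4.414
v -2.511 -0.659 3.674
v -3.158 -1.977 4.717
v -3.654 3.066 -0.515
v -3.164 2.878 -1.246
v -2.176 3.086 -0.636
v -2.666 3.274 0.095
v -3.227 3.272 -1.279
v -2.238 3.48 -0.67
v -3.374 3.625 -1.161
v -2.385 3.833 -0.552
v -3.576 3.868 -0.915
v -2.587 4.076 -0.306
v -3.794 3.952 -0.59
v -2.805 4.16 0.019
v -3.985 3.86 -0.25
v -2.996 4.068 0.359
v -4.11 3.611 0.038
v -3.121 3.819 0.647
v -4.144 3.254 0.216
v -3.156 3.462 0.826
v -4.082 2.86 0.25
v -3.093 3.068 0.859
v -3.935 2.507 0.132
v -2.946 2.715 0.741
v -3.733 2.264 -0.114
v -2.744 2.472 0.495
v -3.515 2.18 -0.439
v -2.526 2.388 0.17
v -3.324 2.272 -0.779
v -2.335 2.48 -0.17
v -3.199 2.521 -1.067
v -2.21 2.729 -0.458
v -0.553 -0.132 0.084
v 0.274 1.094 1.128
v -0.19 0.661 -1.136
v 0.637 1.888 -0.092
v 0.243 -0.608 0.012
v 1.07 0.619 1.056
v 0.606 0.186 -1.208
v 1.433 1.412 -0.164
f 1 38 17
f 38 12 41
f 17 41 6
f 38 41 17
f 1 17 13
f 17 6 18
f 13 18 2
f 17 18 13
f 1 13 22
f 13 2 23
f 22 23 8
f 13 23 22
f 1 22 34
f 22 8 37
f 34 37 11
f 22 37 34
f 1 34 38
f 34 11 42
f 38 42 12
f 34 42 38
f 2 18 29
f 18 6 32
f 29 32 10
f 18 32 29
f 6 41 19
f 41 12 40
f 19 40 5
f 41 40 19
f 12 42 39
f 42 11 35
f 39 35 3
f 42 35 39
f 11 37 36
f 37 8 24
f 36 24 7
f 37 24 36
f 8 23 28
f 23 2 25
f 28 25 9
f 23 25 28
f 4 30 16
f 30 10 31
f 16 31 5
f 30 31 16
f 4 16 14
f 16 5 15
f 14 15 3
f 16 15 14
f 4 14 21
f 14 3 20
f 21 20 7
f 14 20 21
f 4 21 26
f 21 7 27
f 26 27 9
f 21 27 26
f 4 26 30
f 26 9 33
f 30 33 10
f 26 33 30
f 5 31 19
f 31 10 32
f 19 32 6
f 31 32 19
f 3 15 39
f 15 5 40
f 39 40 12
f 15 40 39
f 7 20 36
f 20 3 35
f 36 35 11
f 20 35 36
f 9 27 28
f 27 7 24
f 28 24 8
f 27 24 28
f 10 33 29
f 33 9 25
f 29 25 2
f 33 25 29
f 44 43 47
f 44 47 45
f 45 47 48
f 45 48 46
f 47 43 49
f 47 49 48
f 48 49 50
f 48 50 46
f 49 43 51
f 49 51 50
f 50 51 52
f 50 52 46
f 51 43 53
f 51 53 52
f 52 53 54
f 52 54 46
f 53 43 55
f 53 55 54
f 54 55 56
f 54 56 46
f 55 43 57
f 55 57 56
f 56 57 58
f 56 58 46
f 57 43 59
f 57 59 58
f 58 59 60
f 58 60 46
f 59 43 61
f 59 61 60
f 60 61 62
f 60 62 46
f 61 43 63
f 61 63 62
f 62 63 64
f 62 64 46
f 63 43 65
f 63 65 64
f 64 65 66
f 64 66 46
f 65 43 67
f 65 67 66
f 66 67 68
f 66 68 46
f 67 43 69
f 67 69 68
f 68 69 70
f 68 70 46
f 69 43 44
f 69 44 70
f 70 44 45
f 70 45 46
f 72 71 75
f 72 75 73
f 73 75 76
f 73 76 74
f 75 71 77
f 75 77 76
f 76 77 78
f 76 78 74
f 77 71 79
f 77 79 78
f 78 79 80
f 78 80 74
f 79 71 81
f 79 81 80
f 80 81 82
f 80 82 74
f 81 71 83
f 81 83 82
f 82 83 84
f 82 84 74
f 83 71 85
f 83 85 84
f 84 85 86
f 84 86 74
f 85 71 87
f 85 87 86
f 86 87 88
f 86 88 74
f 87 71 89
f 87 89 88
f 88 89 90
f 88 90 74
f 89 71 91
f 89 91 90
f 90 91 92
f 90 92 74
f 91 71 93
f 91 93 92
f 92 93 94
f 92 94 74
f 93 71 95
f 93 95 94
f 94 95 96
f 94 96 74
f 95 71 97
f 95 97 96
f 96 97 98
f 96 98 74
f 97 71 99
f 97 99 98
f 98 99 100
f 98 100 74
f 99 71 72
f 99 72 100
f 100 72 73
f 100 73 74
f 102 104 101
f 105 102 101
f 101 104 103
f 103 105 101
f 102 108 104
f 106 102 105
f 106 108 102
f 104 108 103
f 107 105 103
f 103 108 107
f 107 106 105
f 108 106 107



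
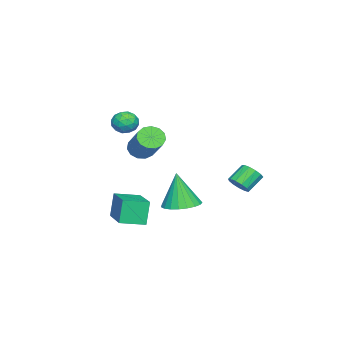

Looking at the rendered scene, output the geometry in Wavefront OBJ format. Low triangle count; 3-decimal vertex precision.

v -0.741 -2.417 -1.501
v -0.48 -2.105 -2.021
v 0.782 -1.091 -0.779
v 0.521 -1.403 -0.259
v -0.764 -1.895 -1.904
v 0.498 -0.881 -0.662
v -1.041 -1.85 -1.659
v 0.222 -0.837 -0.417
v -1.222 -1.986 -1.364
v 0.04 -0.972 -0.122
v -1.251 -2.258 -1.112
v 0.012 -1.245 0.129
v -1.117 -2.581 -0.984
v 0.145 -1.567 0.257
v -0.865 -2.852 -1.02
v 0.397 -1.838 0.222
v -0.573 -2.984 -1.208
v 0.689 -1.97 0.033
v -0.334 -2.937 -1.49
v 0.928 -1.923 -0.248
v -0.225 -2.724 -1.774
v 1.037 -1.71 -0.533
v -0.279 -2.414 -1.972
v 0.983 -1.4 -0.731
v 0.969 -1.795 0.603
v 1.557 -1.812 0.883
v 0.923 -2.848 0.637
v 1.511 -2.865 0.917
v 1.001 -2.63 1.247
v 1.029 -1.979 1.226
v 1.451 -2.681 0.294
v 1.479 -2.03 0.273
v 1.856 -2.359 0.692
v 1.577 -2.328 1.28
v 0.903 -2.332 0.24
v 0.624 -2.301 0.828
v 1.267 -1.711 0.74
v 1.213 -2.949 0.78
v 0.913 -2.811 0.974
v 1.259 -2.821 1.138
v 0.956 -1.809 0.941
v 1.302 -1.819 1.106
v 0.975 -2.3 1.32
v 1.178 -2.841 0.414
v 1.524 -2.851 0.579
v 1.221 -1.839 0.382
v 1.567 -1.849 0.546
v 1.505 -2.36 0.2
v 1.788 -2.042 0.792
v 1.761 -2.661 0.812
v 1.726 -2.553 0.446
v 1.743 -2.171 0.434
v 1.625 -2.024 1.138
v 1.598 -2.643 1.158
v 1.297 -2.505 1.352
v 1.314 -2.122 1.34
v 1.8 -2.346 1.026
v 0.882 -2.017 0.362
v 0.855 -2.636 0.382
v 1.166 -2.538 0.18
v 1.183 -2.155 0.168
v 0.719 -1.999 0.708
v 0.692 -2.618 0.728
v 0.737 -2.489 1.086
v 0.754 -2.107 1.074
v 0.68 -2.314 0.494
v 2.286 -2.612 -4.518
v 1.936 -2.586 -3.308
v 1.663 -1.63 -4.719
v 1.313 -1.604 -3.509
v 3.987 -1.436 -4.051
v 3.637 -1.41 -2.841
v 3.364 -0.454 -4.252
v 3.014 -0.428 -3.042
v 3.73 1.305 -2.601
v 4.41 1.83 -2.465
v 3.61 1.015 -0.879
v 4.132 2.061 -2.445
v 3.784 2.161 -2.453
v 3.427 2.112 -2.486
v 3.123 1.924 -2.539
v 2.923 1.629 -2.603
v 2.863 1.278 -2.666
v 2.953 0.932 -2.718
v 3.177 0.65 -2.75
v 3.497 0.481 -2.756
v 3.858 0.455 -2.735
v 4.196 0.575 -2.691
v 4.453 0.822 -2.631
v 4.586 1.152 -2.567
v 4.571 1.509 -2.508
v -1.539 1.919 -3.459
v -1.106 2.219 -3.193
v -1.788 2.62 -2.535
v -2.221 2.321 -2.801
v -1.222 2.416 -3.434
v -1.904 2.818 -2.775
v -1.439 2.456 -3.683
v -2.121 2.858 -3.024
v -1.687 2.325 -3.861
v -2.37 2.727 -3.202
v -1.889 2.066 -3.911
v -2.571 2.467 -3.253
v -1.979 1.76 -3.818
v -2.662 2.161 -3.16
v -1.93 1.504 -3.611
v -2.612 1.906 -2.953
v -1.756 1.38 -3.356
v -2.439 1.782 -2.697
v -1.514 1.428 -3.134
v -2.196 1.829 -2.475
v -1.279 1.631 -3.015
v -1.962 2.033 -2.356
v -1.127 1.926 -3.037
v -1.809 2.328 -2.378
f 2 1 5
f 2 5 3
f 3 5 6
f 3 6 4
f 5 1 7
f 5 7 6
f 6 7 8
f 6 8 4
f 7 1 9
f 7 9 8
f 8 9 10
f 8 10 4
f 9 1 11
f 9 11 10
f 10 11 12
f 10 12 4
f 11 1 13
f 11 13 12
f 12 13 14
f 12 14 4
f 13 1 15
f 13 15 14
f 14 15 16
f 14 16 4
f 15 1 17
f 15 17 16
f 16 17 18
f 16 18 4
f 17 1 19
f 17 19 18
f 18 19 20
f 18 20 4
f 19 1 21
f 19 21 20
f 20 21 22
f 20 22 4
f 21 1 23
f 21 23 22
f 22 23 24
f 22 24 4
f 23 1 2
f 23 2 24
f 24 2 3
f 24 3 4
f 25 62 41
f 62 36 65
f 41 65 30
f 62 65 41
f 25 41 37
f 41 30 42
f 37 42 26
f 41 42 37
f 25 37 46
f 37 26 47
f 46 47 32
f 37 47 46
f 25 46 58
f 46 32 61
f 58 61 35
f 46 61 58
f 25 58 62
f 58 35 66
f 62 66 36
f 58 66 62
f 26 42 53
f 42 30 56
f 53 56 34
f 42 56 53
f 30 65 43
f 65 36 64
f 43 64 29
f 65 64 43
f 36 66 63
f 66 35 59
f 63 59 27
f 66 59 63
f 35 61 60
f 61 32 48
f 60 48 31
f 61 48 60
f 32 47 52
f 47 26 49
f 52 49 33
f 47 49 52
f 28 54 40
f 54 34 55
f 40 55 29
f 54 55 40
f 28 40 38
f 40 29 39
f 38 39 27
f 40 39 38
f 28 38 45
f 38 27 44
f 45 44 31
f 38 44 45
f 28 45 50
f 45 31 51
f 50 51 33
f 45 51 50
f 28 50 54
f 50 33 57
f 54 57 34
f 50 57 54
f 29 55 43
f 55 34 56
f 43 56 30
f 55 56 43
f 27 39 63
f 39 29 64
f 63 64 36
f 39 64 63
f 31 44 60
f 44 27 59
f 60 59 35
f 44 59 60
f 33 51 52
f 51 31 48
f 52 48 32
f 51 48 52
f 34 57 53
f 57 33 49
f 53 49 26
f 57 49 53
f 68 70 67
f 71 68 67
f 67 70 69
f 69 71 67
f 68 74 70
f 72 68 71
f 72 74 68
f 70 74 69
f 73 71 69
f 69 74 73
f 73 72 71
f 74 72 73
f 76 75 78
f 76 78 77
f 78 75 79
f 78 79 77
f 79 75 80
f 79 80 77
f 80 75 81
f 80 81 77
f 81 75 82
f 81 82 77
f 82 75 83
f 82 83 77
f 83 75 84
f 83 84 77
f 84 75 85
f 84 85 77
f 85 75 86
f 85 86 77
f 86 75 87
f 86 87 77
f 87 75 88
f 87 88 77
f 88 75 89
f 88 89 77
f 89 75 90
f 89 90 77
f 90 75 91
f 90 91 77
f 91 75 76
f 91 76 77
f 93 92 96
f 93 96 94
f 94 96 97
f 94 97 95
f 96 92 98
f 96 98 97
f 97 98 99
f 97 99 95
f 98 92 100
f 98 100 99
f 99 100 101
f 99 101 95
f 100 92 102
f 100 102 101
f 101 102 103
f 101 103 95
f 102 92 104
f 102 104 103
f 103 104 105
f 103 105 95
f 104 92 106
f 104 106 105
f 105 106 107
f 105 107 95
f 106 92 108
f 106 108 107
f 107 108 109
f 107 109 95
f 108 92 110
f 108 110 109
f 109 110 111
f 109 111 95
f 110 92 112
f 110 112 111
f 111 112 113
f 111 113 95
f 112 92 114
f 112 114 113
f 113 114 115
f 113 115 95
f 114 92 93
f 114 93 115
f 115 93 94
f 115 94 95



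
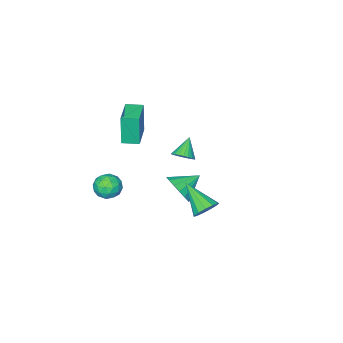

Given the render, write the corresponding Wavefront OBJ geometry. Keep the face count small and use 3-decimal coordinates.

v -0.212 -0.233 -0.539
v 0.255 -0.312 -0.154
v -0.968 -0.607 0.299
v 0.194 -0.086 -0.108
v 0.072 0.117 -0.127
v -0.094 0.267 -0.21
v -0.277 0.341 -0.342
v -0.451 0.328 -0.505
v -0.588 0.229 -0.672
v -0.667 0.06 -0.82
v -0.678 -0.154 -0.925
v -0.617 -0.379 -0.971
v -0.495 -0.582 -0.951
v -0.329 -0.732 -0.869
v -0.146 -0.806 -0.736
v 0.028 -0.793 -0.574
v 0.164 -0.694 -0.406
v 0.244 -0.525 -0.258
v 2.237 4.069 -0.417
v 2.599 4.396 0.085
v 2.183 2.571 0.597
v 2.218 4.462 0.162
v 1.842 4.403 0.055
v 1.593 4.238 -0.202
v 1.547 4.019 -0.527
v 1.721 3.817 -0.817
v 2.059 3.694 -0.981
v 2.453 3.69 -0.965
v 2.778 3.807 -0.775
v 2.932 4.007 -0.472
v 2.865 4.226 -0.151
v 1.62 -0.983 2.028
v 1.512 -1.128 3.689
v 2.775 0.023 2.191
v 2.667 -0.122 3.852
v 2.193 -1.638 2.008
v 2.085 -1.783 3.669
v 3.348 -0.632 2.171
v 3.24 -0.777 3.832
v -0.227 -0.653 -3.343
v 0.223 -0.011 -2.824
v -1.413 -0.327 -2.717
v 0.093 0.218 -3.189
v -0.11 0.247 -3.589
v -0.341 0.07 -3.933
v -0.545 -0.272 -4.142
v -0.676 -0.701 -4.168
v -0.705 -1.12 -4.005
v -0.624 -1.431 -3.69
v -0.452 -1.564 -3.296
v -0.229 -1.488 -2.913
v -0.005 -1.221 -2.628
v 0.168 -0.823 -2.507
v 0.25 -0.387 -2.578
v 2.004 -2.543 -3.014
v 2.461 -1.902 -2.971
v 2.859 -3.198 -2.329
v 3.316 -2.557 -2.286
v 2.627 -2.577 -1.901
v 2.099 -2.173 -2.325
v 3.221 -2.927 -2.975
v 2.693 -2.523 -3.399
v 3.213 -2.139 -2.947
v 2.846 -1.923 -2.283
v 2.474 -3.177 -3.017
v 2.107 -2.961 -2.353
v 2.158 -2.165 -3.053
v 3.162 -2.935 -2.247
v 2.758 -2.947 -2.021
v 3.026 -2.57 -1.996
v 1.945 -2.324 -2.673
v 2.214 -1.947 -2.648
v 2.311 -2.344 -2.019
v 3.106 -3.153 -2.652
v 3.375 -2.776 -2.627
v 2.294 -2.53 -3.304
v 2.562 -2.153 -3.279
v 3.009 -2.756 -3.281
v 2.868 -1.928 -3.013
v 3.37 -2.312 -2.61
v 3.315 -2.53 -3.016
v 3.004 -2.293 -3.265
v 2.653 -1.801 -2.623
v 3.155 -2.185 -2.22
v 2.75 -2.197 -1.994
v 2.44 -1.96 -2.243
v 3.094 -1.94 -2.609
v 2.165 -2.915 -3.08
v 2.667 -3.299 -2.677
v 2.88 -3.14 -3.057
v 2.57 -2.903 -3.306
v 1.95 -2.788 -2.69
v 2.452 -3.172 -2.287
v 2.316 -2.807 -2.035
v 2.005 -2.57 -2.284
v 2.226 -3.16 -2.691
f 2 1 4
f 2 4 3
f 4 1 5
f 4 5 3
f 5 1 6
f 5 6 3
f 6 1 7
f 6 7 3
f 7 1 8
f 7 8 3
f 8 1 9
f 8 9 3
f 9 1 10
f 9 10 3
f 10 1 11
f 10 11 3
f 11 1 12
f 11 12 3
f 12 1 13
f 12 13 3
f 13 1 14
f 13 14 3
f 14 1 15
f 14 15 3
f 15 1 16
f 15 16 3
f 16 1 17
f 16 17 3
f 17 1 18
f 17 18 3
f 18 1 2
f 18 2 3
f 20 19 22
f 20 22 21
f 22 19 23
f 22 23 21
f 23 19 24
f 23 24 21
f 24 19 25
f 24 25 21
f 25 19 26
f 25 26 21
f 26 19 27
f 26 27 21
f 27 19 28
f 27 28 21
f 28 19 29
f 28 29 21
f 29 19 30
f 29 30 21
f 30 19 31
f 30 31 21
f 31 19 20
f 31 20 21
f 33 35 32
f 36 33 32
f 32 35 34
f 34 36 32
f 33 39 35
f 37 33 36
f 37 39 33
f 35 39 34
f 38 36 34
f 34 39 38
f 38 37 36
f 39 37 38
f 41 40 43
f 41 43 42
f 43 40 44
f 43 44 42
f 44 40 45
f 44 45 42
f 45 40 46
f 45 46 42
f 46 40 47
f 46 47 42
f 47 40 48
f 47 48 42
f 48 40 49
f 48 49 42
f 49 40 50
f 49 50 42
f 50 40 51
f 50 51 42
f 51 40 52
f 51 52 42
f 52 40 53
f 52 53 42
f 53 40 54
f 53 54 42
f 54 40 41
f 54 41 42
f 55 92 71
f 92 66 95
f 71 95 60
f 92 95 71
f 55 71 67
f 71 60 72
f 67 72 56
f 71 72 67
f 55 67 76
f 67 56 77
f 76 77 62
f 67 77 76
f 55 76 88
f 76 62 91
f 88 91 65
f 76 91 88
f 55 88 92
f 88 65 96
f 92 96 66
f 88 96 92
f 56 72 83
f 72 60 86
f 83 86 64
f 72 86 83
f 60 95 73
f 95 66 94
f 73 94 59
f 95 94 73
f 66 96 93
f 96 65 89
f 93 89 57
f 96 89 93
f 65 91 90
f 91 62 78
f 90 78 61
f 91 78 90
f 62 77 82
f 77 56 79
f 82 79 63
f 77 79 82
f 58 84 70
f 84 64 85
f 70 85 59
f 84 85 70
f 58 70 68
f 70 59 69
f 68 69 57
f 70 69 68
f 58 68 75
f 68 57 74
f 75 74 61
f 68 74 75
f 58 75 80
f 75 61 81
f 80 81 63
f 75 81 80
f 58 80 84
f 80 63 87
f 84 87 64
f 80 87 84
f 59 85 73
f 85 64 86
f 73 86 60
f 85 86 73
f 57 69 93
f 69 59 94
f 93 94 66
f 69 94 93
f 61 74 90
f 74 57 89
f 90 89 65
f 74 89 90
f 63 81 82
f 81 61 78
f 82 78 62
f 81 78 82
f 64 87 83
f 87 63 79
f 83 79 56
f 87 79 83



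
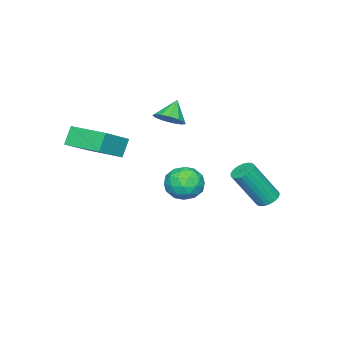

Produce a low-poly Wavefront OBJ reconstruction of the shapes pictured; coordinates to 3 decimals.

v 1.766 -2.472 -0.401
v 1.27 -2.504 0.361
v 1.866 -0.79 -0.264
v 1.369 -0.823 0.498
v 3.071 -2.617 0.442
v 2.574 -2.65 1.204
v 3.17 -0.936 0.579
v 2.674 -0.968 1.341
v -1.195 -0.679 0.532
v -0.679 -0.73 0.986
v -1.885 -0.741 1.308
v -0.755 -0.351 0.949
v -0.971 -0.076 0.779
v -1.258 0.008 0.531
v -1.525 -0.126 0.283
v -1.688 -0.436 0.114
v -1.694 -0.823 0.077
v -1.542 -1.165 0.185
v -1.28 -1.352 0.403
v -0.991 -1.325 0.662
v -0.767 -1.094 0.879
v -1.946 0.427 -3.549
v -1.096 0.32 -3.336
v -2.244 -0.86 -3.004
v -1.394 -0.967 -2.791
v -1.884 -0.369 -2.364
v -1.7 0.426 -2.701
v -1.64 -0.966 -3.639
v -1.456 -0.171 -3.976
v -0.907 -0.541 -3.392
v -1.057 -0.172 -2.604
v -2.283 -0.368 -3.736
v -2.433 0.001 -2.948
v -1.495 0.486 -3.491
v -1.845 -1.026 -2.849
v -2.133 -0.675 -2.598
v -1.633 -0.738 -2.473
v -1.85 0.549 -3.117
v -1.35 0.486 -2.992
v -1.813 0.081 -2.42
v -1.99 -1.026 -3.348
v -1.49 -1.089 -3.223
v -1.707 0.198 -3.867
v -1.207 0.135 -3.742
v -1.527 -0.621 -3.92
v -0.884 -0.082 -3.398
v -1.059 -0.839 -3.078
v -1.204 -0.838 -3.576
v -1.096 -0.371 -3.774
v -0.972 0.134 -2.935
v -1.147 -0.622 -2.615
v -1.436 -0.271 -2.363
v -1.327 0.197 -2.561
v -0.861 -0.372 -2.968
v -2.193 0.082 -3.725
v -2.368 -0.674 -3.405
v -2.013 -0.737 -3.779
v -1.904 -0.269 -3.977
v -2.281 0.299 -3.262
v -2.456 -0.458 -2.942
v -2.244 -0.169 -2.566
v -2.136 0.298 -2.764
v -2.479 -0.168 -3.372
v -2.802 2.912 -3.587
v -2.409 3.283 -3.583
v -1.706 2.519 -1.909
v -2.098 2.148 -1.913
v -2.56 3.382 -3.474
v -1.857 2.618 -1.8
v -2.748 3.409 -3.383
v -2.045 2.645 -1.709
v -2.944 3.361 -3.323
v -2.241 2.597 -1.648
v -3.118 3.244 -3.303
v -2.415 2.48 -1.628
v -3.245 3.077 -3.326
v -2.541 2.313 -1.652
v -3.303 2.884 -3.389
v -2.6 2.121 -1.715
v -3.285 2.696 -3.482
v -2.582 1.933 -1.808
v -3.194 2.541 -3.591
v -2.491 1.777 -1.917
v -3.043 2.442 -3.7
v -2.34 1.678 -2.026
v -2.855 2.415 -3.791
v -2.152 1.651 -2.117
v -2.659 2.463 -3.852
v -1.956 1.699 -2.177
v -2.485 2.58 -3.872
v -1.782 1.816 -2.197
v -2.359 2.747 -3.848
v -1.655 1.983 -2.174
v -2.3 2.939 -3.785
v -1.597 2.176 -2.111
v -2.318 3.127 -3.692
v -1.615 2.364 -2.018
f 2 4 1
f 5 2 1
f 1 4 3
f 3 5 1
f 2 8 4
f 6 2 5
f 6 8 2
f 4 8 3
f 7 5 3
f 3 8 7
f 7 6 5
f 8 6 7
f 10 9 12
f 10 12 11
f 12 9 13
f 12 13 11
f 13 9 14
f 13 14 11
f 14 9 15
f 14 15 11
f 15 9 16
f 15 16 11
f 16 9 17
f 16 17 11
f 17 9 18
f 17 18 11
f 18 9 19
f 18 19 11
f 19 9 20
f 19 20 11
f 20 9 21
f 20 21 11
f 21 9 10
f 21 10 11
f 22 59 38
f 59 33 62
f 38 62 27
f 59 62 38
f 22 38 34
f 38 27 39
f 34 39 23
f 38 39 34
f 22 34 43
f 34 23 44
f 43 44 29
f 34 44 43
f 22 43 55
f 43 29 58
f 55 58 32
f 43 58 55
f 22 55 59
f 55 32 63
f 59 63 33
f 55 63 59
f 23 39 50
f 39 27 53
f 50 53 31
f 39 53 50
f 27 62 40
f 62 33 61
f 40 61 26
f 62 61 40
f 33 63 60
f 63 32 56
f 60 56 24
f 63 56 60
f 32 58 57
f 58 29 45
f 57 45 28
f 58 45 57
f 29 44 49
f 44 23 46
f 49 46 30
f 44 46 49
f 25 51 37
f 51 31 52
f 37 52 26
f 51 52 37
f 25 37 35
f 37 26 36
f 35 36 24
f 37 36 35
f 25 35 42
f 35 24 41
f 42 41 28
f 35 41 42
f 25 42 47
f 42 28 48
f 47 48 30
f 42 48 47
f 25 47 51
f 47 30 54
f 51 54 31
f 47 54 51
f 26 52 40
f 52 31 53
f 40 53 27
f 52 53 40
f 24 36 60
f 36 26 61
f 60 61 33
f 36 61 60
f 28 41 57
f 41 24 56
f 57 56 32
f 41 56 57
f 30 48 49
f 48 28 45
f 49 45 29
f 48 45 49
f 31 54 50
f 54 30 46
f 50 46 23
f 54 46 50
f 65 64 68
f 65 68 66
f 66 68 69
f 66 69 67
f 68 64 70
f 68 70 69
f 69 70 71
f 69 71 67
f 70 64 72
f 70 72 71
f 71 72 73
f 71 73 67
f 72 64 74
f 72 74 73
f 73 74 75
f 73 75 67
f 74 64 76
f 74 76 75
f 75 76 77
f 75 77 67
f 76 64 78
f 76 78 77
f 77 78 79
f 77 79 67
f 78 64 80
f 78 80 79
f 79 80 81
f 79 81 67
f 80 64 82
f 80 82 81
f 81 82 83
f 81 83 67
f 82 64 84
f 82 84 83
f 83 84 85
f 83 85 67
f 84 64 86
f 84 86 85
f 85 86 87
f 85 87 67
f 86 64 88
f 86 88 87
f 87 88 89
f 87 89 67
f 88 64 90
f 88 90 89
f 89 90 91
f 89 91 67
f 90 64 92
f 90 92 91
f 91 92 93
f 91 93 67
f 92 64 94
f 92 94 93
f 93 94 95
f 93 95 67
f 94 64 96
f 94 96 95
f 95 96 97
f 95 97 67
f 96 64 65
f 96 65 97
f 97 65 66
f 97 66 67



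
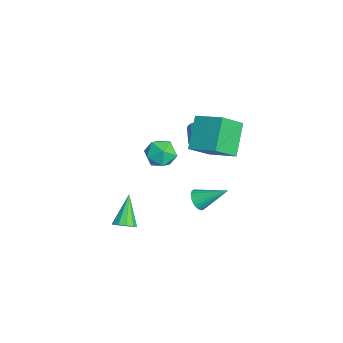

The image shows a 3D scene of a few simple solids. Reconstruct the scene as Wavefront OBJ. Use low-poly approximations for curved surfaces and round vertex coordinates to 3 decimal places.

v -0.838 2.98 0.501
v -0.639 2.652 1.122
v -1.724 2.711 1.5
v -1.922 3.04 0.879
v -0.601 2.926 1.189
v -1.685 2.985 1.567
v -0.598 3.208 1.152
v -1.683 3.267 1.53
v -0.632 3.456 1.016
v -1.717 3.515 1.393
v -0.698 3.631 0.801
v -1.782 3.69 1.179
v -0.784 3.707 0.54
v -1.869 3.767 0.918
v -0.879 3.673 0.274
v -1.963 3.732 0.652
v -0.967 3.533 0.042
v -2.052 3.592 0.42
v -1.036 3.309 -0.12
v -2.121 3.368 0.258
v -1.075 3.035 -0.187
v -2.159 3.094 0.191
v -1.077 2.753 -0.15
v -2.162 2.812 0.228
v -1.043 2.505 -0.013
v -2.128 2.564 0.364
v -0.978 2.33 0.201
v -2.062 2.389 0.579
v -0.891 2.253 0.462
v -1.976 2.313 0.84
v -0.797 2.288 0.728
v -1.881 2.347 1.106
v -0.708 2.428 0.96
v -1.793 2.487 1.338
v 1.804 -1.448 -3.643
v 2.17 -1.786 -3.196
v 0.476 -1.052 -2.257
v 2.294 -1.391 -3.19
v 2.231 -1.018 -3.357
v 2.004 -0.808 -3.634
v 1.701 -0.843 -3.914
v 1.438 -1.109 -4.091
v 1.314 -1.504 -4.097
v 1.377 -1.878 -3.929
v 1.604 -2.087 -3.653
v 1.906 -2.052 -3.373
v -0.979 1.5 -0.017
v -0.28 1.184 -0.641
v -0.66 0.276 0.961
v 0.039 -0.04 0.337
v 0.172 0.798 0.844
v -0.025 1.555 0.239
v -0.915 -0.095 0.081
v -1.112 0.662 -0.524
v -0.241 0.198 -0.58
v 0.43 0.75 -0.109
v -1.37 0.71 0.429
v -0.699 1.262 0.9
v 3.56 2.177 -0.313
v 4.151 2.192 -0.605
v 4.02 3.623 0.693
v 4.014 2.344 -0.761
v 3.808 2.471 -0.849
v 3.564 2.553 -0.855
v 3.319 2.578 -0.779
v 3.111 2.542 -0.631
v 2.971 2.45 -0.435
v 2.921 2.317 -0.221
v 2.968 2.162 -0.02
v 3.105 2.01 0.136
v 3.311 1.883 0.224
v 3.555 1.801 0.23
v 3.8 1.776 0.153
v 4.008 1.813 0.006
v 4.148 1.904 -0.19
v 4.198 2.038 -0.404
v -0.047 3.575 2.821
v 0.613 2.398 3.934
v 1.066 4.807 3.463
v 1.726 3.629 4.577
v 1.374 3.031 1.403
v 2.034 1.853 2.517
v 2.487 4.262 2.046
v 3.147 3.085 3.159
f 2 1 5
f 2 5 3
f 3 5 6
f 3 6 4
f 5 1 7
f 5 7 6
f 6 7 8
f 6 8 4
f 7 1 9
f 7 9 8
f 8 9 10
f 8 10 4
f 9 1 11
f 9 11 10
f 10 11 12
f 10 12 4
f 11 1 13
f 11 13 12
f 12 13 14
f 12 14 4
f 13 1 15
f 13 15 14
f 14 15 16
f 14 16 4
f 15 1 17
f 15 17 16
f 16 17 18
f 16 18 4
f 17 1 19
f 17 19 18
f 18 19 20
f 18 20 4
f 19 1 21
f 19 21 20
f 20 21 22
f 20 22 4
f 21 1 23
f 21 23 22
f 22 23 24
f 22 24 4
f 23 1 25
f 23 25 24
f 24 25 26
f 24 26 4
f 25 1 27
f 25 27 26
f 26 27 28
f 26 28 4
f 27 1 29
f 27 29 28
f 28 29 30
f 28 30 4
f 29 1 31
f 29 31 30
f 30 31 32
f 30 32 4
f 31 1 33
f 31 33 32
f 32 33 34
f 32 34 4
f 33 1 2
f 33 2 34
f 34 2 3
f 34 3 4
f 36 35 38
f 36 38 37
f 38 35 39
f 38 39 37
f 39 35 40
f 39 40 37
f 40 35 41
f 40 41 37
f 41 35 42
f 41 42 37
f 42 35 43
f 42 43 37
f 43 35 44
f 43 44 37
f 44 35 45
f 44 45 37
f 45 35 46
f 45 46 37
f 46 35 36
f 46 36 37
f 47 58 52
f 47 52 48
f 47 48 54
f 47 54 57
f 47 57 58
f 48 52 56
f 52 58 51
f 58 57 49
f 57 54 53
f 54 48 55
f 50 56 51
f 50 51 49
f 50 49 53
f 50 53 55
f 50 55 56
f 51 56 52
f 49 51 58
f 53 49 57
f 55 53 54
f 56 55 48
f 60 59 62
f 60 62 61
f 62 59 63
f 62 63 61
f 63 59 64
f 63 64 61
f 64 59 65
f 64 65 61
f 65 59 66
f 65 66 61
f 66 59 67
f 66 67 61
f 67 59 68
f 67 68 61
f 68 59 69
f 68 69 61
f 69 59 70
f 69 70 61
f 70 59 71
f 70 71 61
f 71 59 72
f 71 72 61
f 72 59 73
f 72 73 61
f 73 59 74
f 73 74 61
f 74 59 75
f 74 75 61
f 75 59 76
f 75 76 61
f 76 59 60
f 76 60 61
f 78 80 77
f 81 78 77
f 77 80 79
f 79 81 77
f 78 84 80
f 82 78 81
f 82 84 78
f 80 84 79
f 83 81 79
f 79 84 83
f 83 82 81
f 84 82 83



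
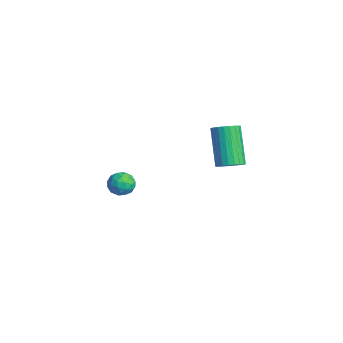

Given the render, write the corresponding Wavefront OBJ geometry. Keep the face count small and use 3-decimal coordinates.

v 0.314 -2.13 -1.996
v 0.667 -2.362 -2.464
v 0.113 -3.078 -1.676
v 0.466 -3.31 -2.144
v 0.739 -2.998 -1.669
v 0.863 -2.412 -1.866
v -0.083 -3.028 -2.274
v 0.041 -2.442 -2.471
v 0.422 -2.917 -2.636
v 0.93 -2.899 -2.262
v -0.15 -2.541 -1.878
v 0.358 -2.523 -1.504
v 0.508 -2.163 -2.258
v 0.272 -3.277 -1.882
v 0.432 -3.094 -1.603
v 0.64 -3.23 -1.878
v 0.623 -2.192 -1.907
v 0.831 -2.328 -2.182
v 0.873 -2.702 -1.714
v -0.051 -3.112 -1.958
v 0.157 -3.248 -2.233
v 0.14 -2.21 -2.262
v 0.348 -2.346 -2.537
v -0.093 -2.738 -2.426
v 0.572 -2.626 -2.634
v 0.454 -3.183 -2.446
v 0.131 -3.017 -2.522
v 0.204 -2.673 -2.638
v 0.87 -2.615 -2.414
v 0.752 -3.172 -2.226
v 0.912 -2.988 -1.947
v 0.985 -2.644 -2.063
v 0.726 -2.941 -2.515
v 0.028 -2.268 -1.914
v -0.09 -2.825 -1.726
v -0.205 -2.796 -2.077
v -0.132 -2.452 -2.193
v 0.326 -2.257 -1.694
v 0.208 -2.814 -1.506
v 0.576 -2.767 -1.502
v 0.649 -2.423 -1.618
v 0.054 -2.499 -1.625
v -2.198 2.917 -3.578
v -1.653 2.898 -3.206
v -2.817 3.065 -1.491
v -3.362 3.083 -1.862
v -1.677 3.151 -3.247
v -2.841 3.318 -1.532
v -1.781 3.369 -3.339
v -2.945 3.535 -1.623
v -1.948 3.517 -3.466
v -3.112 3.684 -1.751
v -2.153 3.574 -3.611
v -3.317 3.741 -1.895
v -2.365 3.531 -3.751
v -3.529 3.698 -2.035
v -2.552 3.395 -3.864
v -3.716 3.561 -2.148
v -2.684 3.186 -3.934
v -3.848 3.352 -2.218
v -2.743 2.935 -3.949
v -3.907 3.102 -2.234
v -2.719 2.682 -3.908
v -3.883 2.849 -2.193
v -2.615 2.465 -3.817
v -3.779 2.631 -2.101
v -2.448 2.316 -3.689
v -3.612 2.483 -1.974
v -2.243 2.259 -3.545
v -3.407 2.426 -1.829
v -2.031 2.302 -3.405
v -3.195 2.469 -1.689
v -1.844 2.439 -3.292
v -3.008 2.605 -1.576
v -1.712 2.648 -3.222
v -2.876 2.814 -1.506
f 1 38 17
f 38 12 41
f 17 41 6
f 38 41 17
f 1 17 13
f 17 6 18
f 13 18 2
f 17 18 13
f 1 13 22
f 13 2 23
f 22 23 8
f 13 23 22
f 1 22 34
f 22 8 37
f 34 37 11
f 22 37 34
f 1 34 38
f 34 11 42
f 38 42 12
f 34 42 38
f 2 18 29
f 18 6 32
f 29 32 10
f 18 32 29
f 6 41 19
f 41 12 40
f 19 40 5
f 41 40 19
f 12 42 39
f 42 11 35
f 39 35 3
f 42 35 39
f 11 37 36
f 37 8 24
f 36 24 7
f 37 24 36
f 8 23 28
f 23 2 25
f 28 25 9
f 23 25 28
f 4 30 16
f 30 10 31
f 16 31 5
f 30 31 16
f 4 16 14
f 16 5 15
f 14 15 3
f 16 15 14
f 4 14 21
f 14 3 20
f 21 20 7
f 14 20 21
f 4 21 26
f 21 7 27
f 26 27 9
f 21 27 26
f 4 26 30
f 26 9 33
f 30 33 10
f 26 33 30
f 5 31 19
f 31 10 32
f 19 32 6
f 31 32 19
f 3 15 39
f 15 5 40
f 39 40 12
f 15 40 39
f 7 20 36
f 20 3 35
f 36 35 11
f 20 35 36
f 9 27 28
f 27 7 24
f 28 24 8
f 27 24 28
f 10 33 29
f 33 9 25
f 29 25 2
f 33 25 29
f 44 43 47
f 44 47 45
f 45 47 48
f 45 48 46
f 47 43 49
f 47 49 48
f 48 49 50
f 48 50 46
f 49 43 51
f 49 51 50
f 50 51 52
f 50 52 46
f 51 43 53
f 51 53 52
f 52 53 54
f 52 54 46
f 53 43 55
f 53 55 54
f 54 55 56
f 54 56 46
f 55 43 57
f 55 57 56
f 56 57 58
f 56 58 46
f 57 43 59
f 57 59 58
f 58 59 60
f 58 60 46
f 59 43 61
f 59 61 60
f 60 61 62
f 60 62 46
f 61 43 63
f 61 63 62
f 62 63 64
f 62 64 46
f 63 43 65
f 63 65 64
f 64 65 66
f 64 66 46
f 65 43 67
f 65 67 66
f 66 67 68
f 66 68 46
f 67 43 69
f 67 69 68
f 68 69 70
f 68 70 46
f 69 43 71
f 69 71 70
f 70 71 72
f 70 72 46
f 71 43 73
f 71 73 72
f 72 73 74
f 72 74 46
f 73 43 75
f 73 75 74
f 74 75 76
f 74 76 46
f 75 43 44
f 75 44 76
f 76 44 45
f 76 45 46

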